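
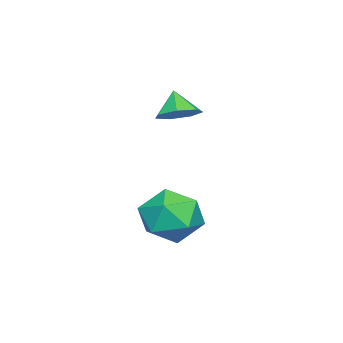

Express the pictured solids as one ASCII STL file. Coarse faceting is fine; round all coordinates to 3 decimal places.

solid 
facet normal 0.379 0.334 -0.863
outer loop
vertex -1.979 2.924 3.876
vertex -2.659 2.707 3.493
vertex -2.481 3.414 3.845
endloop
endfacet
facet normal 0.268 0.332 0.904
outer loop
vertex -1.979 2.924 3.876
vertex -2.481 3.414 3.845
vertex -3.061 2.353 4.407
endloop
endfacet
facet normal 0.380 0.334 -0.863
outer loop
vertex -2.481 3.414 3.845
vertex -2.659 2.707 3.493
vertex -3.117 3.373 3.549
endloop
endfacet
facet normal -0.373 0.585 0.720
outer loop
vertex -2.481 3.414 3.845
vertex -3.117 3.373 3.549
vertex -3.061 2.353 4.407
endloop
endfacet
facet normal 0.380 0.334 -0.863
outer loop
vertex -3.117 3.373 3.549
vertex -2.659 2.707 3.493
vertex -3.408 2.83 3.211
endloop
endfacet
facet normal -0.897 0.255 0.362
outer loop
vertex -3.117 3.373 3.549
vertex -3.408 2.83 3.211
vertex -3.061 2.353 4.407
endloop
endfacet
facet normal 0.380 0.336 -0.862
outer loop
vertex -3.408 2.83 3.211
vertex -2.659 2.707 3.493
vertex -3.135 2.195 3.084
endloop
endfacet
facet normal -0.907 -0.410 0.100
outer loop
vertex -3.408 2.83 3.211
vertex -3.135 2.195 3.084
vertex -3.061 2.353 4.407
endloop
endfacet
facet normal 0.381 0.335 -0.862
outer loop
vertex -3.135 2.195 3.084
vertex -2.659 2.707 3.493
vertex -2.503 1.945 3.266
endloop
endfacet
facet normal -0.397 -0.908 0.131
outer loop
vertex -3.135 2.195 3.084
vertex -2.503 1.945 3.266
vertex -3.061 2.353 4.407
endloop
endfacet
facet normal 0.379 0.335 -0.863
outer loop
vertex -2.503 1.945 3.266
vertex -2.659 2.707 3.493
vertex -1.989 2.27 3.618
endloop
endfacet
facet normal 0.251 -0.866 0.433
outer loop
vertex -2.503 1.945 3.266
vertex -1.989 2.27 3.618
vertex -3.061 2.353 4.407
endloop
endfacet
facet normal 0.379 0.335 -0.863
outer loop
vertex -1.989 2.27 3.618
vertex -2.659 2.707 3.493
vertex -1.979 2.924 3.876
endloop
endfacet
facet normal 0.547 -0.314 0.776
outer loop
vertex -1.989 2.27 3.618
vertex -1.979 2.924 3.876
vertex -3.061 2.353 4.407
endloop
endfacet
facet normal -0.599 0.749 0.283
outer loop
vertex -0.222 4.63 -0.244
vertex -0.8 3.901 0.461
vertex 0.125 4.49 0.862
endloop
endfacet
facet normal 0.048 0.993 0.111
outer loop
vertex -0.222 4.63 -0.244
vertex 0.125 4.49 0.862
vertex 0.915 4.547 0.005
endloop
endfacet
facet normal 0.182 0.805 -0.565
outer loop
vertex -0.222 4.63 -0.244
vertex 0.915 4.547 0.005
vertex 0.48 3.993 -0.925
endloop
endfacet
facet normal -0.382 0.445 -0.810
outer loop
vertex -0.222 4.63 -0.244
vertex 0.48 3.993 -0.925
vertex -0.58 3.594 -0.644
endloop
endfacet
facet normal -0.866 0.410 -0.286
outer loop
vertex -0.222 4.63 -0.244
vertex -0.58 3.594 -0.644
vertex -0.8 3.901 0.461
endloop
endfacet
facet normal 0.526 0.666 0.529
outer loop
vertex 0.915 4.547 0.005
vertex 0.125 4.49 0.862
vertex 1.04 3.766 0.864
endloop
endfacet
facet normal -0.523 0.271 0.808
outer loop
vertex 0.125 4.49 0.862
vertex -0.8 3.901 0.461
vertex -0.02 3.367 1.145
endloop
endfacet
facet normal -0.954 -0.277 -0.113
outer loop
vertex -0.8 3.901 0.461
vertex -0.58 3.594 -0.644
vertex -0.455 2.813 0.215
endloop
endfacet
facet normal -0.172 -0.220 -0.960
outer loop
vertex -0.58 3.594 -0.644
vertex 0.48 3.993 -0.925
vertex 0.335 2.87 -0.642
endloop
endfacet
facet normal 0.742 0.363 -0.563
outer loop
vertex 0.48 3.993 -0.925
vertex 0.915 4.547 0.005
vertex 1.26 3.459 -0.241
endloop
endfacet
facet normal 0.382 -0.445 0.810
outer loop
vertex 0.682 2.73 0.464
vertex 1.04 3.766 0.864
vertex -0.02 3.367 1.145
endloop
endfacet
facet normal -0.182 -0.805 0.565
outer loop
vertex 0.682 2.73 0.464
vertex -0.02 3.367 1.145
vertex -0.455 2.813 0.215
endloop
endfacet
facet normal -0.048 -0.993 -0.111
outer loop
vertex 0.682 2.73 0.464
vertex -0.455 2.813 0.215
vertex 0.335 2.87 -0.642
endloop
endfacet
facet normal 0.599 -0.749 -0.283
outer loop
vertex 0.682 2.73 0.464
vertex 0.335 2.87 -0.642
vertex 1.26 3.459 -0.241
endloop
endfacet
facet normal 0.866 -0.410 0.286
outer loop
vertex 0.682 2.73 0.464
vertex 1.26 3.459 -0.241
vertex 1.04 3.766 0.864
endloop
endfacet
facet normal 0.172 0.220 0.960
outer loop
vertex -0.02 3.367 1.145
vertex 1.04 3.766 0.864
vertex 0.125 4.49 0.862
endloop
endfacet
facet normal -0.742 -0.363 0.563
outer loop
vertex -0.455 2.813 0.215
vertex -0.02 3.367 1.145
vertex -0.8 3.901 0.461
endloop
endfacet
facet normal -0.526 -0.666 -0.529
outer loop
vertex 0.335 2.87 -0.642
vertex -0.455 2.813 0.215
vertex -0.58 3.594 -0.644
endloop
endfacet
facet normal 0.523 -0.271 -0.808
outer loop
vertex 1.26 3.459 -0.241
vertex 0.335 2.87 -0.642
vertex 0.48 3.993 -0.925
endloop
endfacet
facet normal 0.954 0.277 0.113
outer loop
vertex 1.04 3.766 0.864
vertex 1.26 3.459 -0.241
vertex 0.915 4.547 0.005
endloop
endfacet

endsolid


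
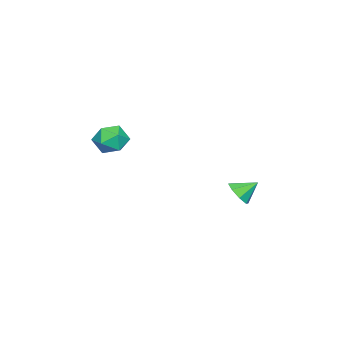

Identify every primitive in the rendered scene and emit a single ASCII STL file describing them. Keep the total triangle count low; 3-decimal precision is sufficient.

solid 
facet normal 0.121 0.224 0.967
outer loop
vertex 4.246 -0.623 4.399
vertex 3.311 -1.029 4.61
vertex 4.159 -1.631 4.643
endloop
endfacet
facet normal 0.750 0.094 0.655
outer loop
vertex 4.246 -0.623 4.399
vertex 4.159 -1.631 4.643
vertex 4.794 -1.334 3.874
endloop
endfacet
facet normal 0.826 0.552 0.114
outer loop
vertex 4.246 -0.623 4.399
vertex 4.794 -1.334 3.874
vertex 4.339 -0.549 3.365
endloop
endfacet
facet normal 0.244 0.965 0.091
outer loop
vertex 4.246 -0.623 4.399
vertex 4.339 -0.549 3.365
vertex 3.422 -0.36 3.82
endloop
endfacet
facet normal -0.191 0.762 0.619
outer loop
vertex 4.246 -0.623 4.399
vertex 3.422 -0.36 3.82
vertex 3.311 -1.029 4.61
endloop
endfacet
facet normal 0.730 -0.566 0.384
outer loop
vertex 4.794 -1.334 3.874
vertex 4.159 -1.631 4.643
vertex 4.198 -2.18 3.76
endloop
endfacet
facet normal -0.287 -0.356 0.889
outer loop
vertex 4.159 -1.631 4.643
vertex 3.311 -1.029 4.61
vertex 3.281 -1.991 4.215
endloop
endfacet
facet normal -0.793 0.515 0.325
outer loop
vertex 3.311 -1.029 4.61
vertex 3.422 -0.36 3.82
vertex 2.826 -1.206 3.706
endloop
endfacet
facet normal -0.088 0.844 -0.529
outer loop
vertex 3.422 -0.36 3.82
vertex 4.339 -0.549 3.365
vertex 3.461 -0.909 2.937
endloop
endfacet
facet normal 0.853 0.175 -0.492
outer loop
vertex 4.339 -0.549 3.365
vertex 4.794 -1.334 3.874
vertex 4.309 -1.511 2.97
endloop
endfacet
facet normal -0.244 -0.965 -0.091
outer loop
vertex 3.374 -1.917 3.181
vertex 4.198 -2.18 3.76
vertex 3.281 -1.991 4.215
endloop
endfacet
facet normal -0.826 -0.552 -0.114
outer loop
vertex 3.374 -1.917 3.181
vertex 3.281 -1.991 4.215
vertex 2.826 -1.206 3.706
endloop
endfacet
facet normal -0.750 -0.094 -0.655
outer loop
vertex 3.374 -1.917 3.181
vertex 2.826 -1.206 3.706
vertex 3.461 -0.909 2.937
endloop
endfacet
facet normal -0.121 -0.224 -0.967
outer loop
vertex 3.374 -1.917 3.181
vertex 3.461 -0.909 2.937
vertex 4.309 -1.511 2.97
endloop
endfacet
facet normal 0.191 -0.762 -0.619
outer loop
vertex 3.374 -1.917 3.181
vertex 4.309 -1.511 2.97
vertex 4.198 -2.18 3.76
endloop
endfacet
facet normal 0.088 -0.844 0.529
outer loop
vertex 3.281 -1.991 4.215
vertex 4.198 -2.18 3.76
vertex 4.159 -1.631 4.643
endloop
endfacet
facet normal -0.853 -0.175 0.492
outer loop
vertex 2.826 -1.206 3.706
vertex 3.281 -1.991 4.215
vertex 3.311 -1.029 4.61
endloop
endfacet
facet normal -0.730 0.566 -0.384
outer loop
vertex 3.461 -0.909 2.937
vertex 2.826 -1.206 3.706
vertex 3.422 -0.36 3.82
endloop
endfacet
facet normal 0.287 0.356 -0.889
outer loop
vertex 4.309 -1.511 2.97
vertex 3.461 -0.909 2.937
vertex 4.339 -0.549 3.365
endloop
endfacet
facet normal 0.793 -0.515 -0.325
outer loop
vertex 4.198 -2.18 3.76
vertex 4.309 -1.511 2.97
vertex 4.794 -1.334 3.874
endloop
endfacet
facet normal 0.400 -0.698 -0.594
outer loop
vertex -2.488 2.832 -1.785
vertex -3.183 2.927 -2.365
vertex -2.366 3.316 -2.271
endloop
endfacet
facet normal 0.545 0.521 0.656
outer loop
vertex -2.488 2.832 -1.785
vertex -2.366 3.316 -2.271
vertex -3.717 3.853 -1.575
endloop
endfacet
facet normal 0.400 -0.697 -0.594
outer loop
vertex -2.366 3.316 -2.271
vertex -3.183 2.927 -2.365
vertex -2.723 3.572 -2.812
endloop
endfacet
facet normal 0.427 0.893 0.141
outer loop
vertex -2.366 3.316 -2.271
vertex -2.723 3.572 -2.812
vertex -3.717 3.853 -1.575
endloop
endfacet
facet normal 0.401 -0.697 -0.594
outer loop
vertex -2.723 3.572 -2.812
vertex -3.183 2.927 -2.365
vertex -3.349 3.45 -3.091
endloop
endfacet
facet normal -0.066 0.960 -0.271
outer loop
vertex -2.723 3.572 -2.812
vertex -3.349 3.45 -3.091
vertex -3.717 3.853 -1.575
endloop
endfacet
facet normal 0.401 -0.697 -0.594
outer loop
vertex -3.349 3.45 -3.091
vertex -3.183 2.927 -2.365
vertex -3.878 3.021 -2.945
endloop
endfacet
facet normal -0.647 0.683 -0.339
outer loop
vertex -3.349 3.45 -3.091
vertex -3.878 3.021 -2.945
vertex -3.717 3.853 -1.575
endloop
endfacet
facet normal 0.402 -0.697 -0.594
outer loop
vertex -3.878 3.021 -2.945
vertex -3.183 2.927 -2.365
vertex -4.0 2.537 -2.46
endloop
endfacet
facet normal -0.974 0.224 -0.022
outer loop
vertex -3.878 3.021 -2.945
vertex -4.0 2.537 -2.46
vertex -3.717 3.853 -1.575
endloop
endfacet
facet normal 0.402 -0.697 -0.595
outer loop
vertex -4.0 2.537 -2.46
vertex -3.183 2.927 -2.365
vertex -3.643 2.281 -1.919
endloop
endfacet
facet normal -0.856 -0.149 0.495
outer loop
vertex -4.0 2.537 -2.46
vertex -3.643 2.281 -1.919
vertex -3.717 3.853 -1.575
endloop
endfacet
facet normal 0.401 -0.696 -0.595
outer loop
vertex -3.643 2.281 -1.919
vertex -3.183 2.927 -2.365
vertex -3.017 2.403 -1.64
endloop
endfacet
facet normal -0.362 -0.215 0.907
outer loop
vertex -3.643 2.281 -1.919
vertex -3.017 2.403 -1.64
vertex -3.717 3.853 -1.575
endloop
endfacet
facet normal 0.401 -0.696 -0.595
outer loop
vertex -3.017 2.403 -1.64
vertex -3.183 2.927 -2.365
vertex -2.488 2.832 -1.785
endloop
endfacet
facet normal 0.217 0.061 0.974
outer loop
vertex -3.017 2.403 -1.64
vertex -2.488 2.832 -1.785
vertex -3.717 3.853 -1.575
endloop
endfacet

endsolid


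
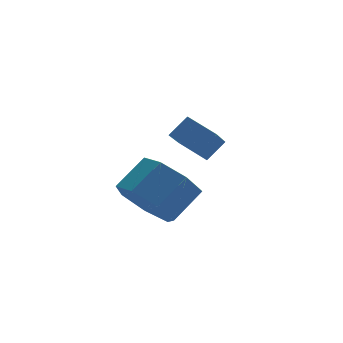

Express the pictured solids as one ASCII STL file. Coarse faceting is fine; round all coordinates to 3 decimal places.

solid 
facet normal -0.739 -0.303 -0.602
outer loop
vertex -3.692 -0.272 -0.724
vertex -4.303 0.554 -0.389
vertex -3.613 0.52 -1.219
endloop
endfacet
facet normal 0.668 -0.441 -0.599
outer loop
vertex -3.692 -0.272 -0.724
vertex -3.613 0.52 -1.219
vertex -2.687 0.14 0.094
endloop
endfacet
facet normal 0.668 -0.442 -0.599
outer loop
vertex -2.687 0.14 0.094
vertex -3.613 0.52 -1.219
vertex -2.608 0.932 -0.402
endloop
endfacet
facet normal 0.740 0.303 0.601
outer loop
vertex -2.687 0.14 0.094
vertex -2.608 0.932 -0.402
vertex -3.297 0.966 0.429
endloop
endfacet
facet normal -0.739 -0.303 -0.602
outer loop
vertex -3.613 0.52 -1.219
vertex -4.303 0.554 -0.389
vertex -4.053 1.337 -1.09
endloop
endfacet
facet normal 0.482 0.384 -0.787
outer loop
vertex -3.613 0.52 -1.219
vertex -4.053 1.337 -1.09
vertex -2.608 0.932 -0.402
endloop
endfacet
facet normal 0.482 0.385 -0.787
outer loop
vertex -2.608 0.932 -0.402
vertex -4.053 1.337 -1.09
vertex -3.048 1.749 -0.272
endloop
endfacet
facet normal 0.740 0.303 0.601
outer loop
vertex -2.608 0.932 -0.402
vertex -3.048 1.749 -0.272
vertex -3.297 0.966 0.429
endloop
endfacet
facet normal -0.739 -0.303 -0.602
outer loop
vertex -4.053 1.337 -1.09
vertex -4.303 0.554 -0.389
vertex -4.681 1.564 -0.433
endloop
endfacet
facet normal -0.067 0.922 -0.382
outer loop
vertex -4.053 1.337 -1.09
vertex -4.681 1.564 -0.433
vertex -3.048 1.749 -0.272
endloop
endfacet
facet normal -0.067 0.921 -0.383
outer loop
vertex -3.048 1.749 -0.272
vertex -4.681 1.564 -0.433
vertex -3.676 1.977 0.385
endloop
endfacet
facet normal 0.739 0.303 0.601
outer loop
vertex -3.048 1.749 -0.272
vertex -3.676 1.977 0.385
vertex -3.297 0.966 0.429
endloop
endfacet
facet normal -0.740 -0.303 -0.601
outer loop
vertex -4.681 1.564 -0.433
vertex -4.303 0.554 -0.389
vertex -5.024 1.031 0.258
endloop
endfacet
facet normal -0.566 0.765 0.309
outer loop
vertex -4.681 1.564 -0.433
vertex -5.024 1.031 0.258
vertex -3.676 1.977 0.385
endloop
endfacet
facet normal -0.566 0.764 0.310
outer loop
vertex -3.676 1.977 0.385
vertex -5.024 1.031 0.258
vertex -4.019 1.443 1.076
endloop
endfacet
facet normal 0.739 0.303 0.601
outer loop
vertex -3.676 1.977 0.385
vertex -4.019 1.443 1.076
vertex -3.297 0.966 0.429
endloop
endfacet
facet normal -0.740 -0.303 -0.601
outer loop
vertex -5.024 1.031 0.258
vertex -4.303 0.554 -0.389
vertex -4.824 0.139 0.461
endloop
endfacet
facet normal -0.639 0.032 0.769
outer loop
vertex -5.024 1.031 0.258
vertex -4.824 0.139 0.461
vertex -4.019 1.443 1.076
endloop
endfacet
facet normal -0.638 0.031 0.769
outer loop
vertex -4.019 1.443 1.076
vertex -4.824 0.139 0.461
vertex -3.818 0.551 1.279
endloop
endfacet
facet normal 0.739 0.303 0.601
outer loop
vertex -4.019 1.443 1.076
vertex -3.818 0.551 1.279
vertex -3.297 0.966 0.429
endloop
endfacet
facet normal -0.739 -0.303 -0.601
outer loop
vertex -4.824 0.139 0.461
vertex -4.303 0.554 -0.389
vertex -4.231 -0.441 0.024
endloop
endfacet
facet normal -0.231 -0.725 0.649
outer loop
vertex -4.824 0.139 0.461
vertex -4.231 -0.441 0.024
vertex -3.818 0.551 1.279
endloop
endfacet
facet normal -0.231 -0.725 0.649
outer loop
vertex -3.818 0.551 1.279
vertex -4.231 -0.441 0.024
vertex -3.226 -0.029 0.842
endloop
endfacet
facet normal 0.740 0.302 0.601
outer loop
vertex -3.818 0.551 1.279
vertex -3.226 -0.029 0.842
vertex -3.297 0.966 0.429
endloop
endfacet
facet normal -0.739 -0.303 -0.601
outer loop
vertex -4.231 -0.441 0.024
vertex -4.303 0.554 -0.389
vertex -3.692 -0.272 -0.724
endloop
endfacet
facet normal 0.350 -0.936 0.041
outer loop
vertex -4.231 -0.441 0.024
vertex -3.692 -0.272 -0.724
vertex -3.226 -0.029 0.842
endloop
endfacet
facet normal 0.350 -0.936 0.041
outer loop
vertex -3.226 -0.029 0.842
vertex -3.692 -0.272 -0.724
vertex -2.687 0.14 0.094
endloop
endfacet
facet normal 0.740 0.302 0.601
outer loop
vertex -3.226 -0.029 0.842
vertex -2.687 0.14 0.094
vertex -3.297 0.966 0.429
endloop
endfacet
facet normal -0.427 -0.694 0.580
outer loop
vertex -1.356 2.567 1.107
vertex -2.004 3.378 1.601
vertex -2.006 2.435 0.47
endloop
endfacet
facet normal 0.564 -0.705 -0.429
outer loop
vertex -1.276 3.622 -0.521
vertex -1.356 2.567 1.107
vertex -2.006 2.435 0.47
endloop
endfacet
facet normal -0.426 -0.694 0.580
outer loop
vertex -2.006 2.435 0.47
vertex -2.004 3.378 1.601
vertex -2.655 3.246 0.964
endloop
endfacet
facet normal -0.707 -0.144 -0.693
outer loop
vertex -2.655 3.246 0.964
vertex -1.276 3.622 -0.521
vertex -2.006 2.435 0.47
endloop
endfacet
facet normal 0.707 0.143 0.692
outer loop
vertex -1.356 2.567 1.107
vertex -1.274 4.565 0.61
vertex -2.004 3.378 1.601
endloop
endfacet
facet normal 0.563 -0.706 -0.430
outer loop
vertex -0.625 3.754 0.116
vertex -1.356 2.567 1.107
vertex -1.276 3.622 -0.521
endloop
endfacet
facet normal 0.707 0.143 0.693
outer loop
vertex -0.625 3.754 0.116
vertex -1.274 4.565 0.61
vertex -1.356 2.567 1.107
endloop
endfacet
facet normal -0.564 0.705 0.430
outer loop
vertex -2.004 3.378 1.601
vertex -1.274 4.565 0.61
vertex -2.655 3.246 0.964
endloop
endfacet
facet normal -0.707 -0.143 -0.693
outer loop
vertex -1.924 4.433 -0.027
vertex -1.276 3.622 -0.521
vertex -2.655 3.246 0.964
endloop
endfacet
facet normal -0.564 0.706 0.429
outer loop
vertex -2.655 3.246 0.964
vertex -1.274 4.565 0.61
vertex -1.924 4.433 -0.027
endloop
endfacet
facet normal 0.427 0.694 -0.580
outer loop
vertex -1.924 4.433 -0.027
vertex -0.625 3.754 0.116
vertex -1.276 3.622 -0.521
endloop
endfacet
facet normal 0.427 0.694 -0.579
outer loop
vertex -1.274 4.565 0.61
vertex -0.625 3.754 0.116
vertex -1.924 4.433 -0.027
endloop
endfacet

endsolid


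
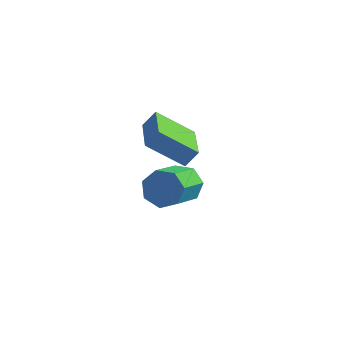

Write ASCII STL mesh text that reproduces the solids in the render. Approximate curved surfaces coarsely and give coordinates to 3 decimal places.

solid 
facet normal -0.013 0.894 -0.448
outer loop
vertex 3.692 0.155 -1.282
vertex 2.938 0.366 -0.838
vertex 3.792 0.503 -0.59
endloop
endfacet
facet normal 0.992 -0.046 -0.120
outer loop
vertex 3.692 0.155 -1.282
vertex 3.792 0.503 -0.59
vertex 3.716 -1.517 -0.446
endloop
endfacet
facet normal 0.992 -0.046 -0.120
outer loop
vertex 3.716 -1.517 -0.446
vertex 3.792 0.503 -0.59
vertex 3.816 -1.17 0.246
endloop
endfacet
facet normal 0.013 -0.895 0.447
outer loop
vertex 3.716 -1.517 -0.446
vertex 3.816 -1.17 0.246
vertex 2.962 -1.306 -0.002
endloop
endfacet
facet normal -0.014 0.895 -0.446
outer loop
vertex 3.792 0.503 -0.59
vertex 2.938 0.366 -0.838
vertex 3.249 0.747 -0.084
endloop
endfacet
facet normal 0.719 0.319 0.618
outer loop
vertex 3.792 0.503 -0.59
vertex 3.249 0.747 -0.084
vertex 3.816 -1.17 0.246
endloop
endfacet
facet normal 0.719 0.319 0.617
outer loop
vertex 3.816 -1.17 0.246
vertex 3.249 0.747 -0.084
vertex 3.274 -0.925 0.751
endloop
endfacet
facet normal 0.013 -0.894 0.447
outer loop
vertex 3.816 -1.17 0.246
vertex 3.274 -0.925 0.751
vertex 2.962 -1.306 -0.002
endloop
endfacet
facet normal -0.012 0.894 -0.447
outer loop
vertex 3.249 0.747 -0.084
vertex 2.938 0.366 -0.838
vertex 2.472 0.705 -0.147
endloop
endfacet
facet normal -0.096 0.444 0.891
outer loop
vertex 3.249 0.747 -0.084
vertex 2.472 0.705 -0.147
vertex 3.274 -0.925 0.751
endloop
endfacet
facet normal -0.095 0.444 0.891
outer loop
vertex 3.274 -0.925 0.751
vertex 2.472 0.705 -0.147
vertex 2.496 -0.967 0.689
endloop
endfacet
facet normal 0.013 -0.894 0.447
outer loop
vertex 3.274 -0.925 0.751
vertex 2.496 -0.967 0.689
vertex 2.962 -1.306 -0.002
endloop
endfacet
facet normal -0.013 0.894 -0.447
outer loop
vertex 2.472 0.705 -0.147
vertex 2.938 0.366 -0.838
vertex 2.045 0.408 -0.729
endloop
endfacet
facet normal -0.837 0.235 0.494
outer loop
vertex 2.472 0.705 -0.147
vertex 2.045 0.408 -0.729
vertex 2.496 -0.967 0.689
endloop
endfacet
facet normal -0.838 0.234 0.493
outer loop
vertex 2.496 -0.967 0.689
vertex 2.045 0.408 -0.729
vertex 2.07 -1.265 0.107
endloop
endfacet
facet normal 0.014 -0.894 0.448
outer loop
vertex 2.496 -0.967 0.689
vertex 2.07 -1.265 0.107
vertex 2.962 -1.306 -0.002
endloop
endfacet
facet normal -0.013 0.894 -0.447
outer loop
vertex 2.045 0.408 -0.729
vertex 2.938 0.366 -0.838
vertex 2.291 0.079 -1.394
endloop
endfacet
facet normal -0.949 -0.152 -0.276
outer loop
vertex 2.045 0.408 -0.729
vertex 2.291 0.079 -1.394
vertex 2.07 -1.265 0.107
endloop
endfacet
facet normal -0.949 -0.151 -0.275
outer loop
vertex 2.07 -1.265 0.107
vertex 2.291 0.079 -1.394
vertex 2.315 -1.593 -0.558
endloop
endfacet
facet normal 0.013 -0.895 0.446
outer loop
vertex 2.07 -1.265 0.107
vertex 2.315 -1.593 -0.558
vertex 2.962 -1.306 -0.002
endloop
endfacet
facet normal -0.013 0.895 -0.447
outer loop
vertex 2.291 0.079 -1.394
vertex 2.938 0.366 -0.838
vertex 3.024 -0.033 -1.64
endloop
endfacet
facet normal -0.346 -0.424 -0.837
outer loop
vertex 2.291 0.079 -1.394
vertex 3.024 -0.033 -1.64
vertex 2.315 -1.593 -0.558
endloop
endfacet
facet normal -0.346 -0.423 -0.837
outer loop
vertex 2.315 -1.593 -0.558
vertex 3.024 -0.033 -1.64
vertex 3.048 -1.706 -0.804
endloop
endfacet
facet normal 0.012 -0.894 0.447
outer loop
vertex 2.315 -1.593 -0.558
vertex 3.048 -1.706 -0.804
vertex 2.962 -1.306 -0.002
endloop
endfacet
facet normal -0.013 0.895 -0.446
outer loop
vertex 3.024 -0.033 -1.64
vertex 2.938 0.366 -0.838
vertex 3.692 0.155 -1.282
endloop
endfacet
facet normal 0.518 -0.376 -0.768
outer loop
vertex 3.024 -0.033 -1.64
vertex 3.692 0.155 -1.282
vertex 3.048 -1.706 -0.804
endloop
endfacet
facet normal 0.518 -0.377 -0.768
outer loop
vertex 3.048 -1.706 -0.804
vertex 3.692 0.155 -1.282
vertex 3.716 -1.517 -0.446
endloop
endfacet
facet normal 0.013 -0.894 0.447
outer loop
vertex 3.048 -1.706 -0.804
vertex 3.716 -1.517 -0.446
vertex 2.962 -1.306 -0.002
endloop
endfacet
facet normal -0.461 -0.409 -0.788
outer loop
vertex 3.365 -3.428 3.965
vertex 2.342 -1.7 3.666
vertex 4.68 -2.835 2.888
endloop
endfacet
facet normal 0.504 -0.851 0.147
outer loop
vertex 5.058 -2.5 3.534
vertex 3.365 -3.428 3.965
vertex 4.68 -2.835 2.888
endloop
endfacet
facet normal -0.461 -0.409 -0.788
outer loop
vertex 4.68 -2.835 2.888
vertex 2.342 -1.7 3.666
vertex 3.657 -1.108 2.589
endloop
endfacet
facet normal 0.731 0.329 -0.598
outer loop
vertex 3.657 -1.108 2.589
vertex 5.058 -2.5 3.534
vertex 4.68 -2.835 2.888
endloop
endfacet
facet normal -0.731 -0.329 0.598
outer loop
vertex 3.365 -3.428 3.965
vertex 2.72 -1.365 4.312
vertex 2.342 -1.7 3.666
endloop
endfacet
facet normal 0.504 -0.851 0.148
outer loop
vertex 3.743 -3.092 4.611
vertex 3.365 -3.428 3.965
vertex 5.058 -2.5 3.534
endloop
endfacet
facet normal -0.730 -0.329 0.599
outer loop
vertex 3.743 -3.092 4.611
vertex 2.72 -1.365 4.312
vertex 3.365 -3.428 3.965
endloop
endfacet
facet normal -0.504 0.851 -0.147
outer loop
vertex 2.342 -1.7 3.666
vertex 2.72 -1.365 4.312
vertex 3.657 -1.108 2.589
endloop
endfacet
facet normal 0.730 0.329 -0.599
outer loop
vertex 4.035 -0.772 3.235
vertex 5.058 -2.5 3.534
vertex 3.657 -1.108 2.589
endloop
endfacet
facet normal -0.504 0.851 -0.147
outer loop
vertex 3.657 -1.108 2.589
vertex 2.72 -1.365 4.312
vertex 4.035 -0.772 3.235
endloop
endfacet
facet normal 0.461 0.409 0.788
outer loop
vertex 4.035 -0.772 3.235
vertex 3.743 -3.092 4.611
vertex 5.058 -2.5 3.534
endloop
endfacet
facet normal 0.461 0.409 0.788
outer loop
vertex 2.72 -1.365 4.312
vertex 3.743 -3.092 4.611
vertex 4.035 -0.772 3.235
endloop
endfacet

endsolid


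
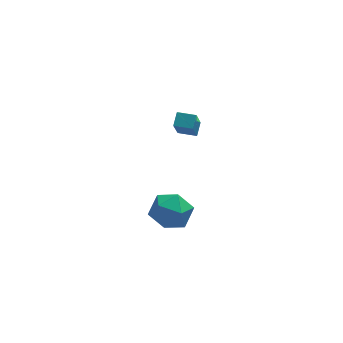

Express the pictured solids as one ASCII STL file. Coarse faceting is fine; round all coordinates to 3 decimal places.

solid 
facet normal -0.918 0.396 0.015
outer loop
vertex -2.607 3.146 0.193
vertex -2.24 4.053 -1.282
vertex -2.897 2.491 -0.283
endloop
endfacet
facet normal -0.208 -0.513 0.833
outer loop
vertex -1.96 2.087 -0.298
vertex -2.607 3.146 0.193
vertex -2.897 2.491 -0.283
endloop
endfacet
facet normal -0.918 0.396 0.015
outer loop
vertex -2.897 2.491 -0.283
vertex -2.24 4.053 -1.282
vertex -2.53 3.398 -1.757
endloop
endfacet
facet normal -0.337 -0.762 -0.553
outer loop
vertex -2.53 3.398 -1.757
vertex -1.96 2.087 -0.298
vertex -2.897 2.491 -0.283
endloop
endfacet
facet normal 0.337 0.762 0.553
outer loop
vertex -2.607 3.146 0.193
vertex -1.303 3.649 -1.297
vertex -2.24 4.053 -1.282
endloop
endfacet
facet normal -0.207 -0.513 0.833
outer loop
vertex -1.67 2.742 0.177
vertex -2.607 3.146 0.193
vertex -1.96 2.087 -0.298
endloop
endfacet
facet normal 0.338 0.762 0.553
outer loop
vertex -1.67 2.742 0.177
vertex -1.303 3.649 -1.297
vertex -2.607 3.146 0.193
endloop
endfacet
facet normal 0.208 0.512 -0.833
outer loop
vertex -2.24 4.053 -1.282
vertex -1.303 3.649 -1.297
vertex -2.53 3.398 -1.757
endloop
endfacet
facet normal -0.338 -0.762 -0.553
outer loop
vertex -1.593 2.994 -1.773
vertex -1.96 2.087 -0.298
vertex -2.53 3.398 -1.757
endloop
endfacet
facet normal 0.207 0.513 -0.833
outer loop
vertex -2.53 3.398 -1.757
vertex -1.303 3.649 -1.297
vertex -1.593 2.994 -1.773
endloop
endfacet
facet normal 0.918 -0.396 -0.015
outer loop
vertex -1.593 2.994 -1.773
vertex -1.67 2.742 0.177
vertex -1.96 2.087 -0.298
endloop
endfacet
facet normal 0.918 -0.396 -0.015
outer loop
vertex -1.303 3.649 -1.297
vertex -1.67 2.742 0.177
vertex -1.593 2.994 -1.773
endloop
endfacet
facet normal -0.865 -0.453 0.215
outer loop
vertex -5.036 -3.218 -1.693
vertex -4.477 -4.266 -1.651
vertex -4.578 -3.606 -0.668
endloop
endfacet
facet normal -0.859 0.216 0.465
outer loop
vertex -5.036 -3.218 -1.693
vertex -4.578 -3.606 -0.668
vertex -4.459 -2.465 -0.977
endloop
endfacet
facet normal -0.750 0.656 -0.085
outer loop
vertex -5.036 -3.218 -1.693
vertex -4.459 -2.465 -0.977
vertex -4.285 -2.419 -2.151
endloop
endfacet
facet normal -0.689 0.260 -0.676
outer loop
vertex -5.036 -3.218 -1.693
vertex -4.285 -2.419 -2.151
vertex -4.296 -3.532 -2.568
endloop
endfacet
facet normal -0.761 -0.425 -0.491
outer loop
vertex -5.036 -3.218 -1.693
vertex -4.296 -3.532 -2.568
vertex -4.477 -4.266 -1.651
endloop
endfacet
facet normal -0.305 0.278 0.911
outer loop
vertex -4.459 -2.465 -0.977
vertex -4.578 -3.606 -0.668
vertex -3.544 -3.048 -0.492
endloop
endfacet
facet normal -0.316 -0.802 0.506
outer loop
vertex -4.578 -3.606 -0.668
vertex -4.477 -4.266 -1.651
vertex -3.555 -4.161 -0.909
endloop
endfacet
facet normal -0.146 -0.758 -0.636
outer loop
vertex -4.477 -4.266 -1.651
vertex -4.296 -3.532 -2.568
vertex -3.381 -4.115 -2.083
endloop
endfacet
facet normal -0.030 0.351 -0.936
outer loop
vertex -4.296 -3.532 -2.568
vertex -4.285 -2.419 -2.151
vertex -3.262 -2.974 -2.392
endloop
endfacet
facet normal -0.129 0.991 0.020
outer loop
vertex -4.285 -2.419 -2.151
vertex -4.459 -2.465 -0.977
vertex -3.363 -2.314 -1.409
endloop
endfacet
facet normal 0.689 -0.260 0.676
outer loop
vertex -2.804 -3.362 -1.367
vertex -3.544 -3.048 -0.492
vertex -3.555 -4.161 -0.909
endloop
endfacet
facet normal 0.750 -0.656 0.085
outer loop
vertex -2.804 -3.362 -1.367
vertex -3.555 -4.161 -0.909
vertex -3.381 -4.115 -2.083
endloop
endfacet
facet normal 0.859 -0.216 -0.465
outer loop
vertex -2.804 -3.362 -1.367
vertex -3.381 -4.115 -2.083
vertex -3.262 -2.974 -2.392
endloop
endfacet
facet normal 0.865 0.453 -0.215
outer loop
vertex -2.804 -3.362 -1.367
vertex -3.262 -2.974 -2.392
vertex -3.363 -2.314 -1.409
endloop
endfacet
facet normal 0.761 0.425 0.491
outer loop
vertex -2.804 -3.362 -1.367
vertex -3.363 -2.314 -1.409
vertex -3.544 -3.048 -0.492
endloop
endfacet
facet normal 0.030 -0.351 0.936
outer loop
vertex -3.555 -4.161 -0.909
vertex -3.544 -3.048 -0.492
vertex -4.578 -3.606 -0.668
endloop
endfacet
facet normal 0.129 -0.991 -0.020
outer loop
vertex -3.381 -4.115 -2.083
vertex -3.555 -4.161 -0.909
vertex -4.477 -4.266 -1.651
endloop
endfacet
facet normal 0.305 -0.278 -0.911
outer loop
vertex -3.262 -2.974 -2.392
vertex -3.381 -4.115 -2.083
vertex -4.296 -3.532 -2.568
endloop
endfacet
facet normal 0.316 0.802 -0.506
outer loop
vertex -3.363 -2.314 -1.409
vertex -3.262 -2.974 -2.392
vertex -4.285 -2.419 -2.151
endloop
endfacet
facet normal 0.146 0.758 0.636
outer loop
vertex -3.544 -3.048 -0.492
vertex -3.363 -2.314 -1.409
vertex -4.459 -2.465 -0.977
endloop
endfacet

endsolid


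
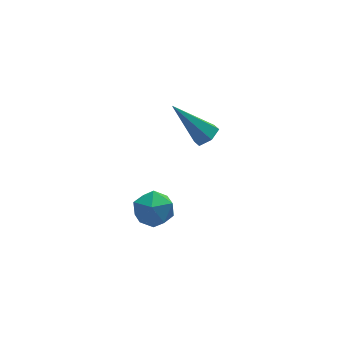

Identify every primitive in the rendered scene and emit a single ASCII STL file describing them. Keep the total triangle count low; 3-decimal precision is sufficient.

solid 
facet normal -0.995 0.065 -0.076
outer loop
vertex 0.686 -0.555 -3.08
vertex 0.61 -1.321 -2.74
vertex 0.617 -0.64 -2.246
endloop
endfacet
facet normal -0.704 0.710 0.014
outer loop
vertex 0.686 -0.555 -3.08
vertex 0.617 -0.64 -2.246
vertex 1.165 -0.09 -2.568
endloop
endfacet
facet normal -0.241 0.820 -0.519
outer loop
vertex 0.686 -0.555 -3.08
vertex 1.165 -0.09 -2.568
vertex 1.498 -0.431 -3.261
endloop
endfacet
facet normal -0.246 0.243 -0.938
outer loop
vertex 0.686 -0.555 -3.08
vertex 1.498 -0.431 -3.261
vertex 1.155 -1.191 -3.368
endloop
endfacet
facet normal -0.713 -0.224 -0.665
outer loop
vertex 0.686 -0.555 -3.08
vertex 1.155 -1.191 -3.368
vertex 0.61 -1.321 -2.74
endloop
endfacet
facet normal -0.337 0.703 0.626
outer loop
vertex 1.165 -0.09 -2.568
vertex 0.617 -0.64 -2.246
vertex 1.385 -0.569 -1.912
endloop
endfacet
facet normal -0.808 -0.340 0.481
outer loop
vertex 0.617 -0.64 -2.246
vertex 0.61 -1.321 -2.74
vertex 1.042 -1.329 -2.019
endloop
endfacet
facet normal -0.351 -0.808 -0.472
outer loop
vertex 0.61 -1.321 -2.74
vertex 1.155 -1.191 -3.368
vertex 1.375 -1.67 -2.712
endloop
endfacet
facet normal 0.402 -0.053 -0.914
outer loop
vertex 1.155 -1.191 -3.368
vertex 1.498 -0.431 -3.261
vertex 1.923 -1.12 -3.034
endloop
endfacet
facet normal 0.410 0.881 -0.236
outer loop
vertex 1.498 -0.431 -3.261
vertex 1.165 -0.09 -2.568
vertex 1.93 -0.439 -2.54
endloop
endfacet
facet normal 0.246 -0.243 0.938
outer loop
vertex 1.854 -1.205 -2.2
vertex 1.385 -0.569 -1.912
vertex 1.042 -1.329 -2.019
endloop
endfacet
facet normal 0.241 -0.820 0.519
outer loop
vertex 1.854 -1.205 -2.2
vertex 1.042 -1.329 -2.019
vertex 1.375 -1.67 -2.712
endloop
endfacet
facet normal 0.704 -0.710 -0.014
outer loop
vertex 1.854 -1.205 -2.2
vertex 1.375 -1.67 -2.712
vertex 1.923 -1.12 -3.034
endloop
endfacet
facet normal 0.995 -0.065 0.076
outer loop
vertex 1.854 -1.205 -2.2
vertex 1.923 -1.12 -3.034
vertex 1.93 -0.439 -2.54
endloop
endfacet
facet normal 0.713 0.224 0.665
outer loop
vertex 1.854 -1.205 -2.2
vertex 1.93 -0.439 -2.54
vertex 1.385 -0.569 -1.912
endloop
endfacet
facet normal -0.402 0.053 0.914
outer loop
vertex 1.042 -1.329 -2.019
vertex 1.385 -0.569 -1.912
vertex 0.617 -0.64 -2.246
endloop
endfacet
facet normal -0.410 -0.881 0.236
outer loop
vertex 1.375 -1.67 -2.712
vertex 1.042 -1.329 -2.019
vertex 0.61 -1.321 -2.74
endloop
endfacet
facet normal 0.337 -0.703 -0.626
outer loop
vertex 1.923 -1.12 -3.034
vertex 1.375 -1.67 -2.712
vertex 1.155 -1.191 -3.368
endloop
endfacet
facet normal 0.808 0.340 -0.481
outer loop
vertex 1.93 -0.439 -2.54
vertex 1.923 -1.12 -3.034
vertex 1.498 -0.431 -3.261
endloop
endfacet
facet normal 0.351 0.808 0.472
outer loop
vertex 1.385 -0.569 -1.912
vertex 1.93 -0.439 -2.54
vertex 1.165 -0.09 -2.568
endloop
endfacet
facet normal 0.552 -0.344 -0.760
outer loop
vertex 3.582 -1.091 1.341
vertex 3.19 -0.938 0.987
vertex 3.593 -0.587 1.121
endloop
endfacet
facet normal 0.670 0.285 0.686
outer loop
vertex 3.582 -1.091 1.341
vertex 3.593 -0.587 1.121
vertex 2.17 -0.302 2.393
endloop
endfacet
facet normal 0.552 -0.344 -0.760
outer loop
vertex 3.593 -0.587 1.121
vertex 3.19 -0.938 0.987
vertex 3.201 -0.434 0.767
endloop
endfacet
facet normal 0.281 0.954 0.101
outer loop
vertex 3.593 -0.587 1.121
vertex 3.201 -0.434 0.767
vertex 2.17 -0.302 2.393
endloop
endfacet
facet normal 0.551 -0.344 -0.760
outer loop
vertex 3.201 -0.434 0.767
vertex 3.19 -0.938 0.987
vertex 2.798 -0.784 0.633
endloop
endfacet
facet normal -0.525 0.755 -0.394
outer loop
vertex 3.201 -0.434 0.767
vertex 2.798 -0.784 0.633
vertex 2.17 -0.302 2.393
endloop
endfacet
facet normal 0.552 -0.343 -0.760
outer loop
vertex 2.798 -0.784 0.633
vertex 3.19 -0.938 0.987
vertex 2.788 -1.288 0.853
endloop
endfacet
facet normal -0.945 -0.115 -0.306
outer loop
vertex 2.798 -0.784 0.633
vertex 2.788 -1.288 0.853
vertex 2.17 -0.302 2.393
endloop
endfacet
facet normal 0.552 -0.343 -0.760
outer loop
vertex 2.788 -1.288 0.853
vertex 3.19 -0.938 0.987
vertex 3.18 -1.442 1.207
endloop
endfacet
facet normal -0.558 -0.782 0.277
outer loop
vertex 2.788 -1.288 0.853
vertex 3.18 -1.442 1.207
vertex 2.17 -0.302 2.393
endloop
endfacet
facet normal 0.552 -0.343 -0.760
outer loop
vertex 3.18 -1.442 1.207
vertex 3.19 -0.938 0.987
vertex 3.582 -1.091 1.341
endloop
endfacet
facet normal 0.251 -0.582 0.773
outer loop
vertex 3.18 -1.442 1.207
vertex 3.582 -1.091 1.341
vertex 2.17 -0.302 2.393
endloop
endfacet

endsolid


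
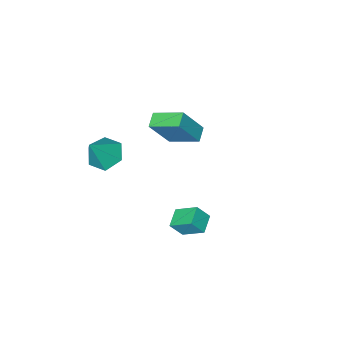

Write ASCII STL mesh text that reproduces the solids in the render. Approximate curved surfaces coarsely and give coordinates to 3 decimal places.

solid 
facet normal -0.571 -0.104 -0.814
outer loop
vertex 1.159 -3.311 -0.607
vertex 0.341 -3.076 -0.063
vertex 0.867 -2.348 -0.525
endloop
endfacet
facet normal 0.939 0.299 -0.172
outer loop
vertex 1.159 -3.311 -0.607
vertex 0.867 -2.348 -0.525
vertex 1.399 -2.884 1.443
endloop
endfacet
facet normal -0.571 -0.104 -0.814
outer loop
vertex 0.867 -2.348 -0.525
vertex 0.341 -3.076 -0.063
vertex 0.049 -2.113 0.019
endloop
endfacet
facet normal 0.365 0.919 0.152
outer loop
vertex 0.867 -2.348 -0.525
vertex 0.049 -2.113 0.019
vertex 1.399 -2.884 1.443
endloop
endfacet
facet normal -0.572 -0.104 -0.814
outer loop
vertex 0.049 -2.113 0.019
vertex 0.341 -3.076 -0.063
vertex -0.476 -2.841 0.481
endloop
endfacet
facet normal -0.329 0.664 0.672
outer loop
vertex 0.049 -2.113 0.019
vertex -0.476 -2.841 0.481
vertex 1.399 -2.884 1.443
endloop
endfacet
facet normal -0.572 -0.104 -0.814
outer loop
vertex -0.476 -2.841 0.481
vertex 0.341 -3.076 -0.063
vertex -0.184 -3.805 0.399
endloop
endfacet
facet normal -0.450 -0.210 0.868
outer loop
vertex -0.476 -2.841 0.481
vertex -0.184 -3.805 0.399
vertex 1.399 -2.884 1.443
endloop
endfacet
facet normal -0.572 -0.104 -0.814
outer loop
vertex -0.184 -3.805 0.399
vertex 0.341 -3.076 -0.063
vertex 0.633 -4.04 -0.145
endloop
endfacet
facet normal 0.124 -0.830 0.544
outer loop
vertex -0.184 -3.805 0.399
vertex 0.633 -4.04 -0.145
vertex 1.399 -2.884 1.443
endloop
endfacet
facet normal -0.571 -0.104 -0.814
outer loop
vertex 0.633 -4.04 -0.145
vertex 0.341 -3.076 -0.063
vertex 1.159 -3.311 -0.607
endloop
endfacet
facet normal 0.818 -0.575 0.024
outer loop
vertex 0.633 -4.04 -0.145
vertex 1.159 -3.311 -0.607
vertex 1.399 -2.884 1.443
endloop
endfacet
facet normal -0.541 0.111 -0.834
outer loop
vertex -4.686 -1.691 0.111
vertex -4.037 -1.197 -0.244
vertex -3.94 -3.158 -0.569
endloop
endfacet
facet normal -0.729 -0.556 0.399
outer loop
vertex -2.843 -3.383 1.124
vertex -4.686 -1.691 0.111
vertex -3.94 -3.158 -0.569
endloop
endfacet
facet normal -0.541 0.111 -0.834
outer loop
vertex -3.94 -3.158 -0.569
vertex -4.037 -1.197 -0.244
vertex -3.291 -2.663 -0.924
endloop
endfacet
facet normal 0.420 -0.824 -0.381
outer loop
vertex -3.291 -2.663 -0.924
vertex -2.843 -3.383 1.124
vertex -3.94 -3.158 -0.569
endloop
endfacet
facet normal -0.419 0.824 0.381
outer loop
vertex -4.686 -1.691 0.111
vertex -2.94 -1.422 1.449
vertex -4.037 -1.197 -0.244
endloop
endfacet
facet normal -0.729 -0.556 0.398
outer loop
vertex -3.589 -1.917 1.804
vertex -4.686 -1.691 0.111
vertex -2.843 -3.383 1.124
endloop
endfacet
facet normal -0.419 0.824 0.382
outer loop
vertex -3.589 -1.917 1.804
vertex -2.94 -1.422 1.449
vertex -4.686 -1.691 0.111
endloop
endfacet
facet normal 0.729 0.556 -0.399
outer loop
vertex -4.037 -1.197 -0.244
vertex -2.94 -1.422 1.449
vertex -3.291 -2.663 -0.924
endloop
endfacet
facet normal 0.419 -0.824 -0.381
outer loop
vertex -2.194 -2.889 0.769
vertex -2.843 -3.383 1.124
vertex -3.291 -2.663 -0.924
endloop
endfacet
facet normal 0.730 0.556 -0.399
outer loop
vertex -3.291 -2.663 -0.924
vertex -2.94 -1.422 1.449
vertex -2.194 -2.889 0.769
endloop
endfacet
facet normal 0.541 -0.111 0.834
outer loop
vertex -2.194 -2.889 0.769
vertex -3.589 -1.917 1.804
vertex -2.843 -3.383 1.124
endloop
endfacet
facet normal 0.541 -0.111 0.834
outer loop
vertex -2.94 -1.422 1.449
vertex -3.589 -1.917 1.804
vertex -2.194 -2.889 0.769
endloop
endfacet
facet normal -0.528 0.325 -0.785
outer loop
vertex -0.955 3.463 -0.586
vertex -0.154 4.037 -0.887
vertex -0.489 2.424 -1.33
endloop
endfacet
facet normal -0.777 -0.558 0.292
outer loop
vertex 0.034 2.103 -0.553
vertex -0.955 3.463 -0.586
vertex -0.489 2.424 -1.33
endloop
endfacet
facet normal -0.528 0.325 -0.785
outer loop
vertex -0.489 2.424 -1.33
vertex -0.154 4.037 -0.887
vertex 0.312 2.998 -1.631
endloop
endfacet
facet normal 0.342 -0.764 -0.546
outer loop
vertex 0.312 2.998 -1.631
vertex 0.034 2.103 -0.553
vertex -0.489 2.424 -1.33
endloop
endfacet
facet normal -0.342 0.764 0.546
outer loop
vertex -0.955 3.463 -0.586
vertex 0.369 3.716 -0.11
vertex -0.154 4.037 -0.887
endloop
endfacet
facet normal -0.777 -0.558 0.292
outer loop
vertex -0.432 3.142 0.191
vertex -0.955 3.463 -0.586
vertex 0.034 2.103 -0.553
endloop
endfacet
facet normal -0.342 0.764 0.546
outer loop
vertex -0.432 3.142 0.191
vertex 0.369 3.716 -0.11
vertex -0.955 3.463 -0.586
endloop
endfacet
facet normal 0.777 0.558 -0.292
outer loop
vertex -0.154 4.037 -0.887
vertex 0.369 3.716 -0.11
vertex 0.312 2.998 -1.631
endloop
endfacet
facet normal 0.342 -0.764 -0.546
outer loop
vertex 0.835 2.677 -0.854
vertex 0.034 2.103 -0.553
vertex 0.312 2.998 -1.631
endloop
endfacet
facet normal 0.777 0.558 -0.292
outer loop
vertex 0.312 2.998 -1.631
vertex 0.369 3.716 -0.11
vertex 0.835 2.677 -0.854
endloop
endfacet
facet normal 0.528 -0.325 0.785
outer loop
vertex 0.835 2.677 -0.854
vertex -0.432 3.142 0.191
vertex 0.034 2.103 -0.553
endloop
endfacet
facet normal 0.528 -0.325 0.785
outer loop
vertex 0.369 3.716 -0.11
vertex -0.432 3.142 0.191
vertex 0.835 2.677 -0.854
endloop
endfacet

endsolid


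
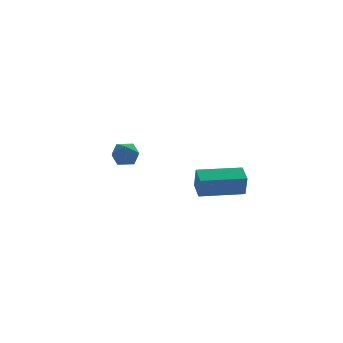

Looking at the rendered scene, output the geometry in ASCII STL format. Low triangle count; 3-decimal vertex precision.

solid 
facet normal -0.010 0.108 0.994
outer loop
vertex -1.309 4.182 -1.586
vertex -0.965 3.488 -1.507
vertex -0.533 4.132 -1.573
endloop
endfacet
facet normal 0.037 0.743 0.668
outer loop
vertex -1.309 4.182 -1.586
vertex -0.533 4.132 -1.573
vertex -0.884 4.606 -2.081
endloop
endfacet
facet normal -0.530 0.813 0.241
outer loop
vertex -1.309 4.182 -1.586
vertex -0.884 4.606 -2.081
vertex -1.533 4.256 -2.328
endloop
endfacet
facet normal -0.927 0.222 0.302
outer loop
vertex -1.309 4.182 -1.586
vertex -1.533 4.256 -2.328
vertex -1.583 3.565 -1.974
endloop
endfacet
facet normal -0.606 -0.213 0.767
outer loop
vertex -1.309 4.182 -1.586
vertex -1.583 3.565 -1.974
vertex -0.965 3.488 -1.507
endloop
endfacet
facet normal 0.621 0.739 0.260
outer loop
vertex -0.884 4.606 -2.081
vertex -0.533 4.132 -1.573
vertex -0.277 4.175 -2.306
endloop
endfacet
facet normal 0.547 -0.286 0.787
outer loop
vertex -0.533 4.132 -1.573
vertex -0.965 3.488 -1.507
vertex -0.327 3.484 -1.952
endloop
endfacet
facet normal -0.417 -0.806 0.419
outer loop
vertex -0.965 3.488 -1.507
vertex -1.583 3.565 -1.974
vertex -0.976 3.134 -2.199
endloop
endfacet
facet normal -0.937 -0.103 -0.333
outer loop
vertex -1.583 3.565 -1.974
vertex -1.533 4.256 -2.328
vertex -1.327 3.608 -2.707
endloop
endfacet
facet normal -0.296 0.852 -0.431
outer loop
vertex -1.533 4.256 -2.328
vertex -0.884 4.606 -2.081
vertex -0.895 4.252 -2.773
endloop
endfacet
facet normal 0.927 -0.222 -0.302
outer loop
vertex -0.551 3.558 -2.694
vertex -0.277 4.175 -2.306
vertex -0.327 3.484 -1.952
endloop
endfacet
facet normal 0.530 -0.813 -0.241
outer loop
vertex -0.551 3.558 -2.694
vertex -0.327 3.484 -1.952
vertex -0.976 3.134 -2.199
endloop
endfacet
facet normal -0.037 -0.743 -0.668
outer loop
vertex -0.551 3.558 -2.694
vertex -0.976 3.134 -2.199
vertex -1.327 3.608 -2.707
endloop
endfacet
facet normal 0.010 -0.108 -0.994
outer loop
vertex -0.551 3.558 -2.694
vertex -1.327 3.608 -2.707
vertex -0.895 4.252 -2.773
endloop
endfacet
facet normal 0.606 0.213 -0.767
outer loop
vertex -0.551 3.558 -2.694
vertex -0.895 4.252 -2.773
vertex -0.277 4.175 -2.306
endloop
endfacet
facet normal 0.937 0.103 0.333
outer loop
vertex -0.327 3.484 -1.952
vertex -0.277 4.175 -2.306
vertex -0.533 4.132 -1.573
endloop
endfacet
facet normal 0.296 -0.852 0.431
outer loop
vertex -0.976 3.134 -2.199
vertex -0.327 3.484 -1.952
vertex -0.965 3.488 -1.507
endloop
endfacet
facet normal -0.621 -0.739 -0.260
outer loop
vertex -1.327 3.608 -2.707
vertex -0.976 3.134 -2.199
vertex -1.583 3.565 -1.974
endloop
endfacet
facet normal -0.547 0.286 -0.787
outer loop
vertex -0.895 4.252 -2.773
vertex -1.327 3.608 -2.707
vertex -1.533 4.256 -2.328
endloop
endfacet
facet normal 0.417 0.806 -0.419
outer loop
vertex -0.277 4.175 -2.306
vertex -0.895 4.252 -2.773
vertex -0.884 4.606 -2.081
endloop
endfacet
facet normal -0.998 -0.067 0.002
outer loop
vertex 1.672 -2.996 -1.479
vertex 1.608 -2.028 -1.162
vertex 1.647 -2.652 -2.534
endloop
endfacet
facet normal 0.063 -0.948 -0.311
outer loop
vertex 3.732 -2.512 -2.538
vertex 1.672 -2.996 -1.479
vertex 1.647 -2.652 -2.534
endloop
endfacet
facet normal -0.998 -0.067 0.002
outer loop
vertex 1.647 -2.652 -2.534
vertex 1.608 -2.028 -1.162
vertex 1.583 -1.684 -2.217
endloop
endfacet
facet normal -0.023 0.310 -0.951
outer loop
vertex 1.583 -1.684 -2.217
vertex 3.732 -2.512 -2.538
vertex 1.647 -2.652 -2.534
endloop
endfacet
facet normal 0.023 -0.310 0.951
outer loop
vertex 1.672 -2.996 -1.479
vertex 3.693 -1.888 -1.166
vertex 1.608 -2.028 -1.162
endloop
endfacet
facet normal 0.063 -0.948 -0.311
outer loop
vertex 3.757 -2.856 -1.483
vertex 1.672 -2.996 -1.479
vertex 3.732 -2.512 -2.538
endloop
endfacet
facet normal 0.023 -0.310 0.951
outer loop
vertex 3.757 -2.856 -1.483
vertex 3.693 -1.888 -1.166
vertex 1.672 -2.996 -1.479
endloop
endfacet
facet normal -0.063 0.948 0.311
outer loop
vertex 1.608 -2.028 -1.162
vertex 3.693 -1.888 -1.166
vertex 1.583 -1.684 -2.217
endloop
endfacet
facet normal -0.023 0.310 -0.951
outer loop
vertex 3.668 -1.544 -2.221
vertex 3.732 -2.512 -2.538
vertex 1.583 -1.684 -2.217
endloop
endfacet
facet normal -0.063 0.948 0.311
outer loop
vertex 1.583 -1.684 -2.217
vertex 3.693 -1.888 -1.166
vertex 3.668 -1.544 -2.221
endloop
endfacet
facet normal 0.998 0.067 -0.002
outer loop
vertex 3.668 -1.544 -2.221
vertex 3.757 -2.856 -1.483
vertex 3.732 -2.512 -2.538
endloop
endfacet
facet normal 0.998 0.067 -0.002
outer loop
vertex 3.693 -1.888 -1.166
vertex 3.757 -2.856 -1.483
vertex 3.668 -1.544 -2.221
endloop
endfacet

endsolid


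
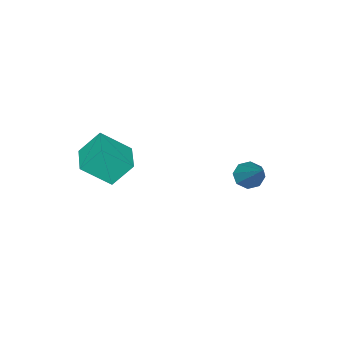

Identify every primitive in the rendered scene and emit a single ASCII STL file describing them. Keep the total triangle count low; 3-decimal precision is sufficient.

solid 
facet normal -0.406 -0.607 -0.683
outer loop
vertex -2.13 1.32 -4.774
vertex -2.442 1.109 -4.401
vertex -2.484 1.516 -4.738
endloop
endfacet
facet normal 0.362 0.754 -0.549
outer loop
vertex -2.13 1.32 -4.774
vertex -2.484 1.516 -4.738
vertex -1.598 2.371 -2.979
endloop
endfacet
facet normal -0.406 -0.607 -0.683
outer loop
vertex -2.484 1.516 -4.738
vertex -2.442 1.109 -4.401
vertex -2.813 1.473 -4.504
endloop
endfacet
facet normal -0.318 0.906 -0.280
outer loop
vertex -2.484 1.516 -4.738
vertex -2.813 1.473 -4.504
vertex -1.598 2.371 -2.979
endloop
endfacet
facet normal -0.405 -0.606 -0.684
outer loop
vertex -2.813 1.473 -4.504
vertex -2.442 1.109 -4.401
vertex -2.925 1.217 -4.211
endloop
endfacet
facet normal -0.755 0.609 0.243
outer loop
vertex -2.813 1.473 -4.504
vertex -2.925 1.217 -4.211
vertex -1.598 2.371 -2.979
endloop
endfacet
facet normal -0.405 -0.607 -0.684
outer loop
vertex -2.925 1.217 -4.211
vertex -2.442 1.109 -4.401
vertex -2.754 0.897 -4.028
endloop
endfacet
facet normal -0.697 0.037 0.716
outer loop
vertex -2.925 1.217 -4.211
vertex -2.754 0.897 -4.028
vertex -1.598 2.371 -2.979
endloop
endfacet
facet normal -0.404 -0.608 -0.684
outer loop
vertex -2.754 0.897 -4.028
vertex -2.442 1.109 -4.401
vertex -2.4 0.702 -4.064
endloop
endfacet
facet normal -0.175 -0.476 0.862
outer loop
vertex -2.754 0.897 -4.028
vertex -2.4 0.702 -4.064
vertex -1.598 2.371 -2.979
endloop
endfacet
facet normal -0.406 -0.607 -0.683
outer loop
vertex -2.4 0.702 -4.064
vertex -2.442 1.109 -4.401
vertex -2.071 0.745 -4.298
endloop
endfacet
facet normal 0.504 -0.628 0.593
outer loop
vertex -2.4 0.702 -4.064
vertex -2.071 0.745 -4.298
vertex -1.598 2.371 -2.979
endloop
endfacet
facet normal -0.405 -0.606 -0.684
outer loop
vertex -2.071 0.745 -4.298
vertex -2.442 1.109 -4.401
vertex -1.959 1.001 -4.591
endloop
endfacet
facet normal 0.941 -0.331 0.071
outer loop
vertex -2.071 0.745 -4.298
vertex -1.959 1.001 -4.591
vertex -1.598 2.371 -2.979
endloop
endfacet
facet normal -0.405 -0.609 -0.683
outer loop
vertex -1.959 1.001 -4.591
vertex -2.442 1.109 -4.401
vertex -2.13 1.32 -4.774
endloop
endfacet
facet normal 0.883 0.242 -0.403
outer loop
vertex -1.959 1.001 -4.591
vertex -2.13 1.32 -4.774
vertex -1.598 2.371 -2.979
endloop
endfacet
facet normal -0.687 -0.726 -0.013
outer loop
vertex 0.659 -2.403 -2.373
vertex -0.05 -1.718 -3.19
vertex 1.167 -2.869 -3.205
endloop
endfacet
facet normal 0.554 -0.535 0.638
outer loop
vertex 1.93 -2.062 -3.19
vertex 0.659 -2.403 -2.373
vertex 1.167 -2.869 -3.205
endloop
endfacet
facet normal -0.687 -0.726 -0.014
outer loop
vertex 1.167 -2.869 -3.205
vertex -0.05 -1.718 -3.19
vertex 0.458 -2.183 -4.021
endloop
endfacet
facet normal 0.470 -0.430 -0.770
outer loop
vertex 0.458 -2.183 -4.021
vertex 1.93 -2.062 -3.19
vertex 1.167 -2.869 -3.205
endloop
endfacet
facet normal -0.471 0.431 0.770
outer loop
vertex 0.659 -2.403 -2.373
vertex 0.713 -0.911 -3.175
vertex -0.05 -1.718 -3.19
endloop
endfacet
facet normal 0.554 -0.535 0.638
outer loop
vertex 1.422 -1.597 -2.359
vertex 0.659 -2.403 -2.373
vertex 1.93 -2.062 -3.19
endloop
endfacet
facet normal -0.470 0.431 0.770
outer loop
vertex 1.422 -1.597 -2.359
vertex 0.713 -0.911 -3.175
vertex 0.659 -2.403 -2.373
endloop
endfacet
facet normal -0.554 0.535 -0.638
outer loop
vertex -0.05 -1.718 -3.19
vertex 0.713 -0.911 -3.175
vertex 0.458 -2.183 -4.021
endloop
endfacet
facet normal 0.470 -0.432 -0.770
outer loop
vertex 1.221 -1.377 -4.007
vertex 1.93 -2.062 -3.19
vertex 0.458 -2.183 -4.021
endloop
endfacet
facet normal -0.554 0.535 -0.638
outer loop
vertex 0.458 -2.183 -4.021
vertex 0.713 -0.911 -3.175
vertex 1.221 -1.377 -4.007
endloop
endfacet
facet normal 0.687 0.727 0.013
outer loop
vertex 1.221 -1.377 -4.007
vertex 1.422 -1.597 -2.359
vertex 1.93 -2.062 -3.19
endloop
endfacet
facet normal 0.687 0.726 0.013
outer loop
vertex 0.713 -0.911 -3.175
vertex 1.422 -1.597 -2.359
vertex 1.221 -1.377 -4.007
endloop
endfacet

endsolid


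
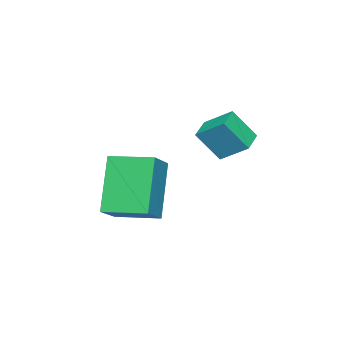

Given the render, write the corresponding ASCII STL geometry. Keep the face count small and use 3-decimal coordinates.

solid 
facet normal -0.867 -0.119 -0.484
outer loop
vertex 2.262 0.24 -1.849
vertex 2.008 1.663 -1.745
vertex 3.246 0.55 -3.69
endloop
endfacet
facet normal 0.175 -0.982 -0.072
outer loop
vertex 4.312 0.697 -3.095
vertex 2.262 0.24 -1.849
vertex 3.246 0.55 -3.69
endloop
endfacet
facet normal -0.867 -0.119 -0.484
outer loop
vertex 3.246 0.55 -3.69
vertex 2.008 1.663 -1.745
vertex 2.992 1.973 -3.586
endloop
endfacet
facet normal 0.467 0.147 -0.872
outer loop
vertex 2.992 1.973 -3.586
vertex 4.312 0.697 -3.095
vertex 3.246 0.55 -3.69
endloop
endfacet
facet normal -0.467 -0.147 0.872
outer loop
vertex 2.262 0.24 -1.849
vertex 3.074 1.81 -1.15
vertex 2.008 1.663 -1.745
endloop
endfacet
facet normal 0.175 -0.982 -0.072
outer loop
vertex 3.328 0.387 -1.254
vertex 2.262 0.24 -1.849
vertex 4.312 0.697 -3.095
endloop
endfacet
facet normal -0.467 -0.147 0.872
outer loop
vertex 3.328 0.387 -1.254
vertex 3.074 1.81 -1.15
vertex 2.262 0.24 -1.849
endloop
endfacet
facet normal -0.175 0.982 0.072
outer loop
vertex 2.008 1.663 -1.745
vertex 3.074 1.81 -1.15
vertex 2.992 1.973 -3.586
endloop
endfacet
facet normal 0.467 0.147 -0.872
outer loop
vertex 4.058 2.12 -2.991
vertex 4.312 0.697 -3.095
vertex 2.992 1.973 -3.586
endloop
endfacet
facet normal -0.175 0.982 0.072
outer loop
vertex 2.992 1.973 -3.586
vertex 3.074 1.81 -1.15
vertex 4.058 2.12 -2.991
endloop
endfacet
facet normal 0.867 0.119 0.484
outer loop
vertex 4.058 2.12 -2.991
vertex 3.328 0.387 -1.254
vertex 4.312 0.697 -3.095
endloop
endfacet
facet normal 0.867 0.119 0.484
outer loop
vertex 3.074 1.81 -1.15
vertex 3.328 0.387 -1.254
vertex 4.058 2.12 -2.991
endloop
endfacet
facet normal -0.953 -0.166 0.252
outer loop
vertex -0.241 2.653 -0.124
vertex -0.621 3.296 -1.138
vertex -0.235 1.708 -0.725
endloop
endfacet
facet normal 0.302 -0.510 0.805
outer loop
vertex 0.661 1.864 -0.962
vertex -0.241 2.653 -0.124
vertex -0.235 1.708 -0.725
endloop
endfacet
facet normal -0.953 -0.166 0.252
outer loop
vertex -0.235 1.708 -0.725
vertex -0.621 3.296 -1.138
vertex -0.615 2.351 -1.739
endloop
endfacet
facet normal 0.005 -0.844 -0.537
outer loop
vertex -0.615 2.351 -1.739
vertex 0.661 1.864 -0.962
vertex -0.235 1.708 -0.725
endloop
endfacet
facet normal -0.005 0.844 0.537
outer loop
vertex -0.241 2.653 -0.124
vertex 0.275 3.452 -1.375
vertex -0.621 3.296 -1.138
endloop
endfacet
facet normal 0.302 -0.510 0.805
outer loop
vertex 0.655 2.809 -0.361
vertex -0.241 2.653 -0.124
vertex 0.661 1.864 -0.962
endloop
endfacet
facet normal -0.005 0.844 0.537
outer loop
vertex 0.655 2.809 -0.361
vertex 0.275 3.452 -1.375
vertex -0.241 2.653 -0.124
endloop
endfacet
facet normal -0.302 0.510 -0.805
outer loop
vertex -0.621 3.296 -1.138
vertex 0.275 3.452 -1.375
vertex -0.615 2.351 -1.739
endloop
endfacet
facet normal 0.005 -0.844 -0.537
outer loop
vertex 0.281 2.507 -1.976
vertex 0.661 1.864 -0.962
vertex -0.615 2.351 -1.739
endloop
endfacet
facet normal -0.302 0.510 -0.805
outer loop
vertex -0.615 2.351 -1.739
vertex 0.275 3.452 -1.375
vertex 0.281 2.507 -1.976
endloop
endfacet
facet normal 0.953 0.166 -0.252
outer loop
vertex 0.281 2.507 -1.976
vertex 0.655 2.809 -0.361
vertex 0.661 1.864 -0.962
endloop
endfacet
facet normal 0.953 0.166 -0.252
outer loop
vertex 0.275 3.452 -1.375
vertex 0.655 2.809 -0.361
vertex 0.281 2.507 -1.976
endloop
endfacet

endsolid


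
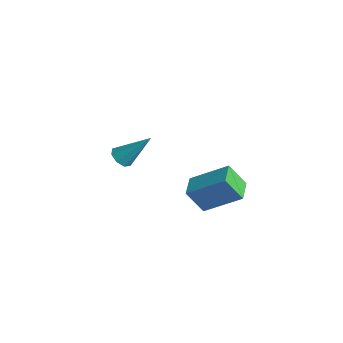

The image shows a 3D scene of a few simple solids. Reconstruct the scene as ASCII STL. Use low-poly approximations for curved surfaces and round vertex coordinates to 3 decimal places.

solid 
facet normal -0.765 0.641 0.056
outer loop
vertex 2.443 2.704 -0.45
vertex 2.898 3.352 -1.64
vertex 1.263 1.397 -1.613
endloop
endfacet
facet normal -0.319 -0.453 0.833
outer loop
vertex 2.182 0.628 -1.68
vertex 2.443 2.704 -0.45
vertex 1.263 1.397 -1.613
endloop
endfacet
facet normal -0.766 0.641 0.056
outer loop
vertex 1.263 1.397 -1.613
vertex 2.898 3.352 -1.64
vertex 1.719 2.045 -2.803
endloop
endfacet
facet normal -0.559 -0.620 -0.551
outer loop
vertex 1.719 2.045 -2.803
vertex 2.182 0.628 -1.68
vertex 1.263 1.397 -1.613
endloop
endfacet
facet normal 0.559 0.620 0.551
outer loop
vertex 2.443 2.704 -0.45
vertex 3.817 2.583 -1.707
vertex 2.898 3.352 -1.64
endloop
endfacet
facet normal -0.319 -0.453 0.832
outer loop
vertex 3.361 1.935 -0.517
vertex 2.443 2.704 -0.45
vertex 2.182 0.628 -1.68
endloop
endfacet
facet normal 0.559 0.619 0.551
outer loop
vertex 3.361 1.935 -0.517
vertex 3.817 2.583 -1.707
vertex 2.443 2.704 -0.45
endloop
endfacet
facet normal 0.319 0.453 -0.832
outer loop
vertex 2.898 3.352 -1.64
vertex 3.817 2.583 -1.707
vertex 1.719 2.045 -2.803
endloop
endfacet
facet normal -0.559 -0.619 -0.551
outer loop
vertex 2.637 1.276 -2.87
vertex 2.182 0.628 -1.68
vertex 1.719 2.045 -2.803
endloop
endfacet
facet normal 0.319 0.453 -0.833
outer loop
vertex 1.719 2.045 -2.803
vertex 3.817 2.583 -1.707
vertex 2.637 1.276 -2.87
endloop
endfacet
facet normal 0.766 -0.641 -0.056
outer loop
vertex 2.637 1.276 -2.87
vertex 3.361 1.935 -0.517
vertex 2.182 0.628 -1.68
endloop
endfacet
facet normal 0.765 -0.641 -0.056
outer loop
vertex 3.817 2.583 -1.707
vertex 3.361 1.935 -0.517
vertex 2.637 1.276 -2.87
endloop
endfacet
facet normal -0.414 -0.544 -0.729
outer loop
vertex 3.759 -3.325 2.88
vertex 3.232 -3.169 3.063
vertex 3.615 -2.954 2.685
endloop
endfacet
facet normal 0.932 0.206 -0.297
outer loop
vertex 3.759 -3.325 2.88
vertex 3.615 -2.954 2.685
vertex 3.988 -2.171 4.397
endloop
endfacet
facet normal -0.412 -0.547 -0.729
outer loop
vertex 3.615 -2.954 2.685
vertex 3.232 -3.169 3.063
vertex 3.246 -2.709 2.71
endloop
endfacet
facet normal 0.473 0.758 -0.450
outer loop
vertex 3.615 -2.954 2.685
vertex 3.246 -2.709 2.71
vertex 3.988 -2.171 4.397
endloop
endfacet
facet normal -0.415 -0.546 -0.728
outer loop
vertex 3.246 -2.709 2.71
vertex 3.232 -3.169 3.063
vertex 2.869 -2.733 2.943
endloop
endfacet
facet normal -0.196 0.956 -0.219
outer loop
vertex 3.246 -2.709 2.71
vertex 2.869 -2.733 2.943
vertex 3.988 -2.171 4.397
endloop
endfacet
facet normal -0.413 -0.545 -0.730
outer loop
vertex 2.869 -2.733 2.943
vertex 3.232 -3.169 3.063
vertex 2.704 -3.013 3.245
endloop
endfacet
facet normal -0.682 0.683 0.261
outer loop
vertex 2.869 -2.733 2.943
vertex 2.704 -3.013 3.245
vertex 3.988 -2.171 4.397
endloop
endfacet
facet normal -0.413 -0.546 -0.729
outer loop
vertex 2.704 -3.013 3.245
vertex 3.232 -3.169 3.063
vertex 2.848 -3.384 3.441
endloop
endfacet
facet normal -0.700 0.101 0.707
outer loop
vertex 2.704 -3.013 3.245
vertex 2.848 -3.384 3.441
vertex 3.988 -2.171 4.397
endloop
endfacet
facet normal -0.413 -0.545 -0.730
outer loop
vertex 2.848 -3.384 3.441
vertex 3.232 -3.169 3.063
vertex 3.217 -3.629 3.415
endloop
endfacet
facet normal -0.240 -0.452 0.859
outer loop
vertex 2.848 -3.384 3.441
vertex 3.217 -3.629 3.415
vertex 3.988 -2.171 4.397
endloop
endfacet
facet normal -0.413 -0.545 -0.730
outer loop
vertex 3.217 -3.629 3.415
vertex 3.232 -3.169 3.063
vertex 3.595 -3.605 3.183
endloop
endfacet
facet normal 0.427 -0.650 0.629
outer loop
vertex 3.217 -3.629 3.415
vertex 3.595 -3.605 3.183
vertex 3.988 -2.171 4.397
endloop
endfacet
facet normal -0.414 -0.546 -0.728
outer loop
vertex 3.595 -3.605 3.183
vertex 3.232 -3.169 3.063
vertex 3.759 -3.325 2.88
endloop
endfacet
facet normal 0.915 -0.376 0.148
outer loop
vertex 3.595 -3.605 3.183
vertex 3.759 -3.325 2.88
vertex 3.988 -2.171 4.397
endloop
endfacet

endsolid


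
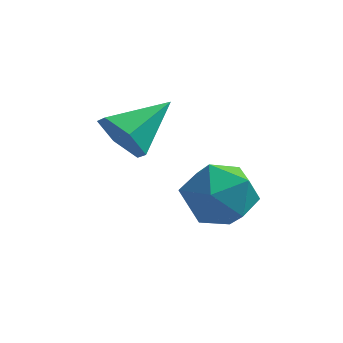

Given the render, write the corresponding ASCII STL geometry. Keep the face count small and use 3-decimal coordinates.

solid 
facet normal -0.538 -0.723 -0.433
outer loop
vertex -3.505 0.336 2.229
vertex -3.855 0.873 1.767
vertex -3.189 0.52 1.529
endloop
endfacet
facet normal 0.896 -0.301 0.326
outer loop
vertex -3.505 0.336 2.229
vertex -3.189 0.52 1.529
vertex -3.025 1.987 2.433
endloop
endfacet
facet normal -0.538 -0.724 -0.432
outer loop
vertex -3.189 0.52 1.529
vertex -3.855 0.873 1.767
vertex -3.539 1.057 1.066
endloop
endfacet
facet normal 0.874 0.180 -0.451
outer loop
vertex -3.189 0.52 1.529
vertex -3.539 1.057 1.066
vertex -3.025 1.987 2.433
endloop
endfacet
facet normal -0.539 -0.723 -0.433
outer loop
vertex -3.539 1.057 1.066
vertex -3.855 0.873 1.767
vertex -4.204 1.41 1.305
endloop
endfacet
facet normal 0.196 0.775 -0.601
outer loop
vertex -3.539 1.057 1.066
vertex -4.204 1.41 1.305
vertex -3.025 1.987 2.433
endloop
endfacet
facet normal -0.539 -0.723 -0.432
outer loop
vertex -4.204 1.41 1.305
vertex -3.855 0.873 1.767
vertex -4.52 1.227 2.005
endloop
endfacet
facet normal -0.459 0.888 0.025
outer loop
vertex -4.204 1.41 1.305
vertex -4.52 1.227 2.005
vertex -3.025 1.987 2.433
endloop
endfacet
facet normal -0.539 -0.723 -0.432
outer loop
vertex -4.52 1.227 2.005
vertex -3.855 0.873 1.767
vertex -4.171 0.69 2.467
endloop
endfacet
facet normal -0.437 0.407 0.803
outer loop
vertex -4.52 1.227 2.005
vertex -4.171 0.69 2.467
vertex -3.025 1.987 2.433
endloop
endfacet
facet normal -0.539 -0.723 -0.432
outer loop
vertex -4.171 0.69 2.467
vertex -3.855 0.873 1.767
vertex -3.505 0.336 2.229
endloop
endfacet
facet normal 0.241 -0.188 0.952
outer loop
vertex -4.171 0.69 2.467
vertex -3.505 0.336 2.229
vertex -3.025 1.987 2.433
endloop
endfacet
facet normal -0.294 0.644 0.706
outer loop
vertex -2.315 1.609 0.422
vertex -1.893 1.043 1.114
vertex -1.372 1.76 0.677
endloop
endfacet
facet normal -0.181 0.980 0.088
outer loop
vertex -2.315 1.609 0.422
vertex -1.372 1.76 0.677
vertex -1.638 1.796 -0.274
endloop
endfacet
facet normal -0.606 0.685 -0.405
outer loop
vertex -2.315 1.609 0.422
vertex -1.638 1.796 -0.274
vertex -2.324 1.1 -0.425
endloop
endfacet
facet normal -0.982 0.167 -0.090
outer loop
vertex -2.315 1.609 0.422
vertex -2.324 1.1 -0.425
vertex -2.482 0.635 0.432
endloop
endfacet
facet normal -0.790 0.141 0.597
outer loop
vertex -2.315 1.609 0.422
vertex -2.482 0.635 0.432
vertex -1.893 1.043 1.114
endloop
endfacet
facet normal 0.496 0.862 -0.106
outer loop
vertex -1.638 1.796 -0.274
vertex -1.372 1.76 0.677
vertex -0.798 1.345 -0.012
endloop
endfacet
facet normal 0.312 0.319 0.895
outer loop
vertex -1.372 1.76 0.677
vertex -1.893 1.043 1.114
vertex -0.956 0.88 0.845
endloop
endfacet
facet normal -0.489 -0.494 0.718
outer loop
vertex -1.893 1.043 1.114
vertex -2.482 0.635 0.432
vertex -1.642 0.184 0.694
endloop
endfacet
facet normal -0.800 -0.453 -0.393
outer loop
vertex -2.482 0.635 0.432
vertex -2.324 1.1 -0.425
vertex -1.908 0.22 -0.257
endloop
endfacet
facet normal -0.192 0.385 -0.903
outer loop
vertex -2.324 1.1 -0.425
vertex -1.638 1.796 -0.274
vertex -1.387 0.937 -0.694
endloop
endfacet
facet normal 0.982 -0.167 0.090
outer loop
vertex -0.965 0.371 -0.002
vertex -0.798 1.345 -0.012
vertex -0.956 0.88 0.845
endloop
endfacet
facet normal 0.606 -0.685 0.405
outer loop
vertex -0.965 0.371 -0.002
vertex -0.956 0.88 0.845
vertex -1.642 0.184 0.694
endloop
endfacet
facet normal 0.181 -0.980 -0.088
outer loop
vertex -0.965 0.371 -0.002
vertex -1.642 0.184 0.694
vertex -1.908 0.22 -0.257
endloop
endfacet
facet normal 0.294 -0.644 -0.706
outer loop
vertex -0.965 0.371 -0.002
vertex -1.908 0.22 -0.257
vertex -1.387 0.937 -0.694
endloop
endfacet
facet normal 0.790 -0.141 -0.597
outer loop
vertex -0.965 0.371 -0.002
vertex -1.387 0.937 -0.694
vertex -0.798 1.345 -0.012
endloop
endfacet
facet normal 0.800 0.453 0.393
outer loop
vertex -0.956 0.88 0.845
vertex -0.798 1.345 -0.012
vertex -1.372 1.76 0.677
endloop
endfacet
facet normal 0.192 -0.385 0.903
outer loop
vertex -1.642 0.184 0.694
vertex -0.956 0.88 0.845
vertex -1.893 1.043 1.114
endloop
endfacet
facet normal -0.496 -0.862 0.106
outer loop
vertex -1.908 0.22 -0.257
vertex -1.642 0.184 0.694
vertex -2.482 0.635 0.432
endloop
endfacet
facet normal -0.312 -0.319 -0.895
outer loop
vertex -1.387 0.937 -0.694
vertex -1.908 0.22 -0.257
vertex -2.324 1.1 -0.425
endloop
endfacet
facet normal 0.489 0.494 -0.718
outer loop
vertex -0.798 1.345 -0.012
vertex -1.387 0.937 -0.694
vertex -1.638 1.796 -0.274
endloop
endfacet

endsolid


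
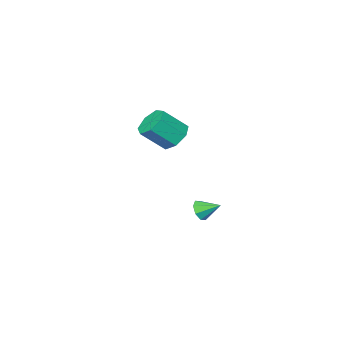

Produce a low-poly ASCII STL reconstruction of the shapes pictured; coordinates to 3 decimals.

solid 
facet normal 0.462 -0.756 -0.464
outer loop
vertex -2.932 -0.27 -2.967
vertex -3.46 -0.266 -3.5
vertex -2.801 0.078 -3.404
endloop
endfacet
facet normal 0.548 0.567 0.615
outer loop
vertex -2.932 -0.27 -2.967
vertex -2.801 0.078 -3.404
vertex -4.08 0.746 -2.88
endloop
endfacet
facet normal 0.462 -0.756 -0.464
outer loop
vertex -2.801 0.078 -3.404
vertex -3.46 -0.266 -3.5
vertex -3.055 0.225 -3.897
endloop
endfacet
facet normal 0.470 0.883 0.021
outer loop
vertex -2.801 0.078 -3.404
vertex -3.055 0.225 -3.897
vertex -4.08 0.746 -2.88
endloop
endfacet
facet normal 0.464 -0.756 -0.462
outer loop
vertex -3.055 0.225 -3.897
vertex -3.46 -0.266 -3.5
vertex -3.546 0.083 -4.158
endloop
endfacet
facet normal -0.010 0.886 -0.464
outer loop
vertex -3.055 0.225 -3.897
vertex -3.546 0.083 -4.158
vertex -4.08 0.746 -2.88
endloop
endfacet
facet normal 0.464 -0.756 -0.462
outer loop
vertex -3.546 0.083 -4.158
vertex -3.46 -0.266 -3.5
vertex -3.987 -0.263 -4.034
endloop
endfacet
facet normal -0.606 0.574 -0.551
outer loop
vertex -3.546 0.083 -4.158
vertex -3.987 -0.263 -4.034
vertex -4.08 0.746 -2.88
endloop
endfacet
facet normal 0.464 -0.756 -0.462
outer loop
vertex -3.987 -0.263 -4.034
vertex -3.46 -0.266 -3.5
vertex -4.119 -0.611 -3.597
endloop
endfacet
facet normal -0.973 0.129 -0.191
outer loop
vertex -3.987 -0.263 -4.034
vertex -4.119 -0.611 -3.597
vertex -4.08 0.746 -2.88
endloop
endfacet
facet normal 0.464 -0.756 -0.462
outer loop
vertex -4.119 -0.611 -3.597
vertex -3.46 -0.266 -3.5
vertex -3.865 -0.757 -3.103
endloop
endfacet
facet normal -0.895 -0.188 0.405
outer loop
vertex -4.119 -0.611 -3.597
vertex -3.865 -0.757 -3.103
vertex -4.08 0.746 -2.88
endloop
endfacet
facet normal 0.462 -0.756 -0.463
outer loop
vertex -3.865 -0.757 -3.103
vertex -3.46 -0.266 -3.5
vertex -3.373 -0.616 -2.842
endloop
endfacet
facet normal -0.417 -0.191 0.889
outer loop
vertex -3.865 -0.757 -3.103
vertex -3.373 -0.616 -2.842
vertex -4.08 0.746 -2.88
endloop
endfacet
facet normal 0.462 -0.756 -0.463
outer loop
vertex -3.373 -0.616 -2.842
vertex -3.46 -0.266 -3.5
vertex -2.932 -0.27 -2.967
endloop
endfacet
facet normal 0.181 0.121 0.976
outer loop
vertex -3.373 -0.616 -2.842
vertex -2.932 -0.27 -2.967
vertex -4.08 0.746 -2.88
endloop
endfacet
facet normal -0.631 0.370 -0.682
outer loop
vertex -0.851 0.717 2.854
vertex -1.493 -0.072 3.019
vertex -1.466 0.843 3.491
endloop
endfacet
facet normal 0.360 0.918 0.166
outer loop
vertex -0.851 0.717 2.854
vertex -1.466 0.843 3.491
vertex 0.334 0.021 4.136
endloop
endfacet
facet normal 0.360 0.918 0.165
outer loop
vertex 0.334 0.021 4.136
vertex -1.466 0.843 3.491
vertex -0.28 0.147 4.773
endloop
endfacet
facet normal 0.631 -0.370 0.682
outer loop
vertex 0.334 0.021 4.136
vertex -0.28 0.147 4.773
vertex -0.307 -0.768 4.301
endloop
endfacet
facet normal -0.631 0.370 -0.682
outer loop
vertex -1.466 0.843 3.491
vertex -1.493 -0.072 3.019
vertex -2.1 0.281 3.772
endloop
endfacet
facet normal -0.313 0.683 0.660
outer loop
vertex -1.466 0.843 3.491
vertex -2.1 0.281 3.772
vertex -0.28 0.147 4.773
endloop
endfacet
facet normal -0.313 0.683 0.660
outer loop
vertex -0.28 0.147 4.773
vertex -2.1 0.281 3.772
vertex -0.915 -0.415 5.054
endloop
endfacet
facet normal 0.630 -0.371 0.682
outer loop
vertex -0.28 0.147 4.773
vertex -0.915 -0.415 5.054
vertex -0.307 -0.768 4.301
endloop
endfacet
facet normal -0.631 0.370 -0.682
outer loop
vertex -2.1 0.281 3.772
vertex -1.493 -0.072 3.019
vertex -2.278 -0.548 3.487
endloop
endfacet
facet normal -0.750 -0.065 0.658
outer loop
vertex -2.1 0.281 3.772
vertex -2.278 -0.548 3.487
vertex -0.915 -0.415 5.054
endloop
endfacet
facet normal -0.750 -0.066 0.658
outer loop
vertex -0.915 -0.415 5.054
vertex -2.278 -0.548 3.487
vertex -1.092 -1.244 4.769
endloop
endfacet
facet normal 0.631 -0.369 0.682
outer loop
vertex -0.915 -0.415 5.054
vertex -1.092 -1.244 4.769
vertex -0.307 -0.768 4.301
endloop
endfacet
facet normal -0.631 0.370 -0.682
outer loop
vertex -2.278 -0.548 3.487
vertex -1.493 -0.072 3.019
vertex -1.864 -1.018 2.849
endloop
endfacet
facet normal -0.623 -0.766 0.160
outer loop
vertex -2.278 -0.548 3.487
vertex -1.864 -1.018 2.849
vertex -1.092 -1.244 4.769
endloop
endfacet
facet normal -0.623 -0.766 0.160
outer loop
vertex -1.092 -1.244 4.769
vertex -1.864 -1.018 2.849
vertex -0.678 -1.714 4.131
endloop
endfacet
facet normal 0.631 -0.370 0.682
outer loop
vertex -1.092 -1.244 4.769
vertex -0.678 -1.714 4.131
vertex -0.307 -0.768 4.301
endloop
endfacet
facet normal -0.631 0.370 -0.682
outer loop
vertex -1.864 -1.018 2.849
vertex -1.493 -0.072 3.019
vertex -1.171 -0.776 2.339
endloop
endfacet
facet normal -0.027 -0.889 -0.458
outer loop
vertex -1.864 -1.018 2.849
vertex -1.171 -0.776 2.339
vertex -0.678 -1.714 4.131
endloop
endfacet
facet normal -0.027 -0.889 -0.458
outer loop
vertex -0.678 -1.714 4.131
vertex -1.171 -0.776 2.339
vertex 0.015 -1.472 3.621
endloop
endfacet
facet normal 0.631 -0.370 0.682
outer loop
vertex -0.678 -1.714 4.131
vertex 0.015 -1.472 3.621
vertex -0.307 -0.768 4.301
endloop
endfacet
facet normal -0.631 0.370 -0.682
outer loop
vertex -1.171 -0.776 2.339
vertex -1.493 -0.072 3.019
vertex -0.72 -0.004 2.341
endloop
endfacet
facet normal 0.590 -0.343 -0.731
outer loop
vertex -1.171 -0.776 2.339
vertex -0.72 -0.004 2.341
vertex 0.015 -1.472 3.621
endloop
endfacet
facet normal 0.590 -0.342 -0.731
outer loop
vertex 0.015 -1.472 3.621
vertex -0.72 -0.004 2.341
vertex 0.466 -0.7 3.624
endloop
endfacet
facet normal 0.630 -0.371 0.682
outer loop
vertex 0.015 -1.472 3.621
vertex 0.466 -0.7 3.624
vertex -0.307 -0.768 4.301
endloop
endfacet
facet normal -0.631 0.371 -0.682
outer loop
vertex -0.72 -0.004 2.341
vertex -1.493 -0.072 3.019
vertex -0.851 0.717 2.854
endloop
endfacet
facet normal 0.762 0.462 -0.454
outer loop
vertex -0.72 -0.004 2.341
vertex -0.851 0.717 2.854
vertex 0.466 -0.7 3.624
endloop
endfacet
facet normal 0.762 0.462 -0.454
outer loop
vertex 0.466 -0.7 3.624
vertex -0.851 0.717 2.854
vertex 0.334 0.021 4.136
endloop
endfacet
facet normal 0.630 -0.369 0.683
outer loop
vertex 0.466 -0.7 3.624
vertex 0.334 0.021 4.136
vertex -0.307 -0.768 4.301
endloop
endfacet

endsolid


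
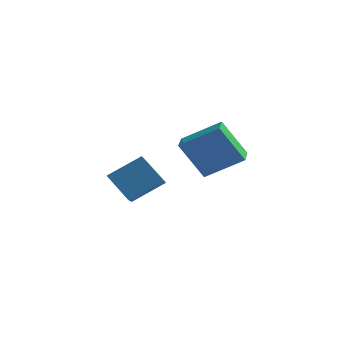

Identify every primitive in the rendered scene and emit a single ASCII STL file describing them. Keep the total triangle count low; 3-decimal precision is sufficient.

solid 
facet normal -0.823 -0.191 -0.535
outer loop
vertex 0.848 2.866 1.239
vertex 0.65 3.915 1.17
vertex 2.002 2.964 -0.572
endloop
endfacet
facet normal 0.185 -0.981 0.065
outer loop
vertex 3.73 3.365 0.55
vertex 0.848 2.866 1.239
vertex 2.002 2.964 -0.572
endloop
endfacet
facet normal -0.823 -0.192 -0.534
outer loop
vertex 2.002 2.964 -0.572
vertex 0.65 3.915 1.17
vertex 1.803 4.013 -0.642
endloop
endfacet
facet normal 0.537 0.046 -0.843
outer loop
vertex 1.803 4.013 -0.642
vertex 3.73 3.365 0.55
vertex 2.002 2.964 -0.572
endloop
endfacet
facet normal -0.537 -0.046 0.843
outer loop
vertex 0.848 2.866 1.239
vertex 2.378 4.316 2.292
vertex 0.65 3.915 1.17
endloop
endfacet
facet normal 0.185 -0.981 0.065
outer loop
vertex 2.577 3.267 2.362
vertex 0.848 2.866 1.239
vertex 3.73 3.365 0.55
endloop
endfacet
facet normal -0.537 -0.046 0.843
outer loop
vertex 2.577 3.267 2.362
vertex 2.378 4.316 2.292
vertex 0.848 2.866 1.239
endloop
endfacet
facet normal -0.185 0.981 -0.065
outer loop
vertex 0.65 3.915 1.17
vertex 2.378 4.316 2.292
vertex 1.803 4.013 -0.642
endloop
endfacet
facet normal 0.537 0.046 -0.843
outer loop
vertex 3.532 4.414 0.481
vertex 3.73 3.365 0.55
vertex 1.803 4.013 -0.642
endloop
endfacet
facet normal -0.185 0.981 -0.065
outer loop
vertex 1.803 4.013 -0.642
vertex 2.378 4.316 2.292
vertex 3.532 4.414 0.481
endloop
endfacet
facet normal 0.824 0.191 0.534
outer loop
vertex 3.532 4.414 0.481
vertex 2.577 3.267 2.362
vertex 3.73 3.365 0.55
endloop
endfacet
facet normal 0.823 0.192 0.535
outer loop
vertex 2.378 4.316 2.292
vertex 2.577 3.267 2.362
vertex 3.532 4.414 0.481
endloop
endfacet
facet normal -0.685 0.238 0.688
outer loop
vertex -0.549 -2.323 1.602
vertex 0.668 -1.457 2.514
vertex -0.93 -0.853 0.713
endloop
endfacet
facet normal -0.696 -0.495 -0.521
outer loop
vertex 0.132 -1.223 -0.354
vertex -0.549 -2.323 1.602
vertex -0.93 -0.853 0.713
endloop
endfacet
facet normal -0.685 0.238 0.688
outer loop
vertex -0.93 -0.853 0.713
vertex 0.668 -1.457 2.514
vertex 0.287 0.013 1.625
endloop
endfacet
facet normal -0.216 0.836 -0.505
outer loop
vertex 0.287 0.013 1.625
vertex 0.132 -1.223 -0.354
vertex -0.93 -0.853 0.713
endloop
endfacet
facet normal 0.216 -0.836 0.505
outer loop
vertex -0.549 -2.323 1.602
vertex 1.73 -1.827 1.447
vertex 0.668 -1.457 2.514
endloop
endfacet
facet normal -0.696 -0.495 -0.521
outer loop
vertex 0.513 -2.693 0.535
vertex -0.549 -2.323 1.602
vertex 0.132 -1.223 -0.354
endloop
endfacet
facet normal 0.216 -0.836 0.505
outer loop
vertex 0.513 -2.693 0.535
vertex 1.73 -1.827 1.447
vertex -0.549 -2.323 1.602
endloop
endfacet
facet normal 0.696 0.495 0.521
outer loop
vertex 0.668 -1.457 2.514
vertex 1.73 -1.827 1.447
vertex 0.287 0.013 1.625
endloop
endfacet
facet normal -0.216 0.836 -0.505
outer loop
vertex 1.349 -0.357 0.558
vertex 0.132 -1.223 -0.354
vertex 0.287 0.013 1.625
endloop
endfacet
facet normal 0.696 0.495 0.521
outer loop
vertex 0.287 0.013 1.625
vertex 1.73 -1.827 1.447
vertex 1.349 -0.357 0.558
endloop
endfacet
facet normal 0.685 -0.238 -0.688
outer loop
vertex 1.349 -0.357 0.558
vertex 0.513 -2.693 0.535
vertex 0.132 -1.223 -0.354
endloop
endfacet
facet normal 0.685 -0.238 -0.688
outer loop
vertex 1.73 -1.827 1.447
vertex 0.513 -2.693 0.535
vertex 1.349 -0.357 0.558
endloop
endfacet

endsolid
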